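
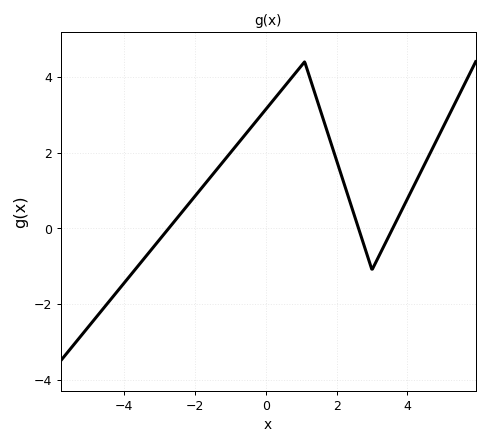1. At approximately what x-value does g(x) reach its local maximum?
1.1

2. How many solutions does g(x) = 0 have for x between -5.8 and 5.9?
3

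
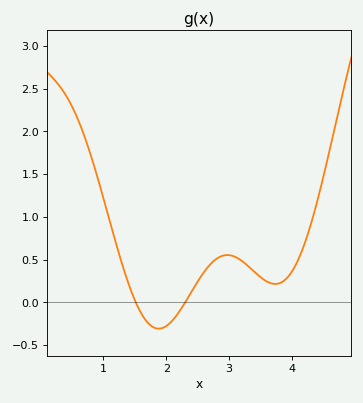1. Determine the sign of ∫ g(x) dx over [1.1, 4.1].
positive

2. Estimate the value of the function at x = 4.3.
0.9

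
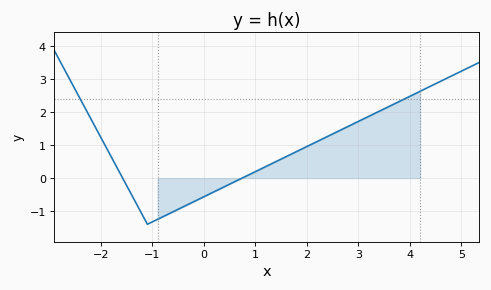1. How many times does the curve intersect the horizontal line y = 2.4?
2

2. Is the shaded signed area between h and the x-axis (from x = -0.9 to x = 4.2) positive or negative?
positive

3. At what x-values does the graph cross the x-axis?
-1.6, 0.8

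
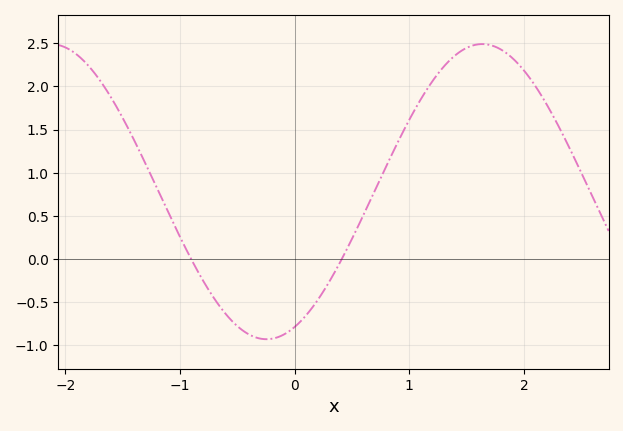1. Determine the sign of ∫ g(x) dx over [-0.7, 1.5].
positive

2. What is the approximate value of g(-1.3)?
1.1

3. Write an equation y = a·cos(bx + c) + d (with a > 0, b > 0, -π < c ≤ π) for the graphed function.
y = 1.71cos(1.7x - 2.7) + 0.78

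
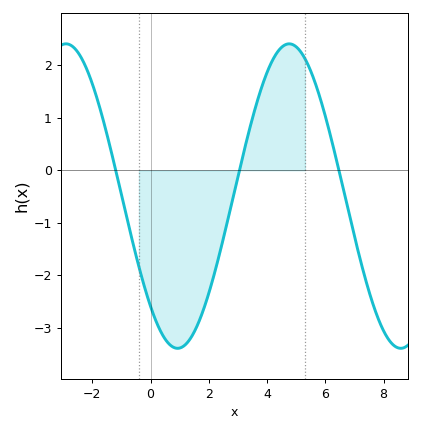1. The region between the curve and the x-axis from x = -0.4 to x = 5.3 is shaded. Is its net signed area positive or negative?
negative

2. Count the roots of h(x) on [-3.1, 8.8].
3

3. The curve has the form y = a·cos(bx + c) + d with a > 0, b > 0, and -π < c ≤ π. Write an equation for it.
y = 2.9cos(0.82x + 2.4) - 0.49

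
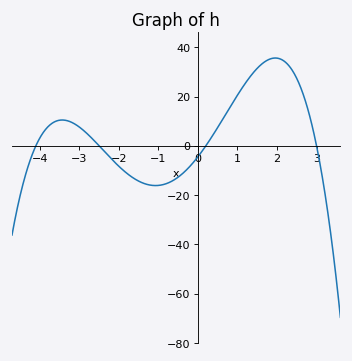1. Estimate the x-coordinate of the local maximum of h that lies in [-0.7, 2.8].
1.96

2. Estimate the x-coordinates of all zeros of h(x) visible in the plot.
-4.1, -2.5, 0.2, 3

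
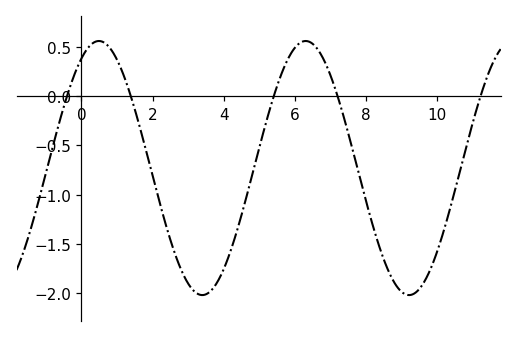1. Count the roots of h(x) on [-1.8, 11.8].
5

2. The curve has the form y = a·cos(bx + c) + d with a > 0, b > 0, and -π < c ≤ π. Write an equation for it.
y = 1.29cos(1.1x - 0.53) - 0.73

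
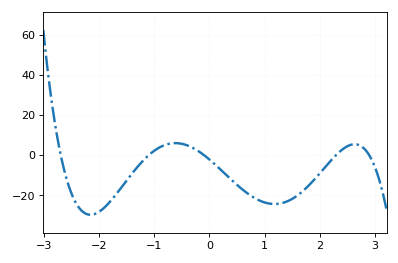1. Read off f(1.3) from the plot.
-24.1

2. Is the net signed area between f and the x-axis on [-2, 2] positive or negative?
negative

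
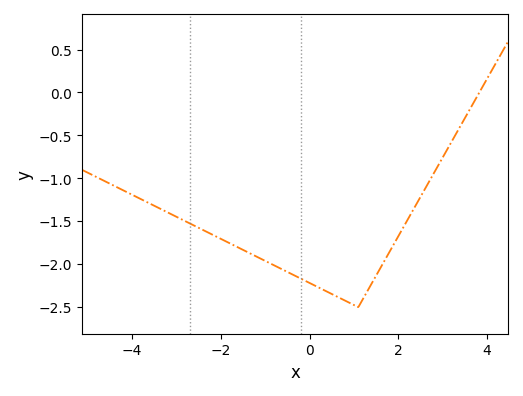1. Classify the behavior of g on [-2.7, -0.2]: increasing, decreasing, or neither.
decreasing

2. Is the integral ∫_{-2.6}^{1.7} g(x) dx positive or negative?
negative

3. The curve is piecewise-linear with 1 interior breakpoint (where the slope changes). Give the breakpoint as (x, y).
(1.1, -2.5)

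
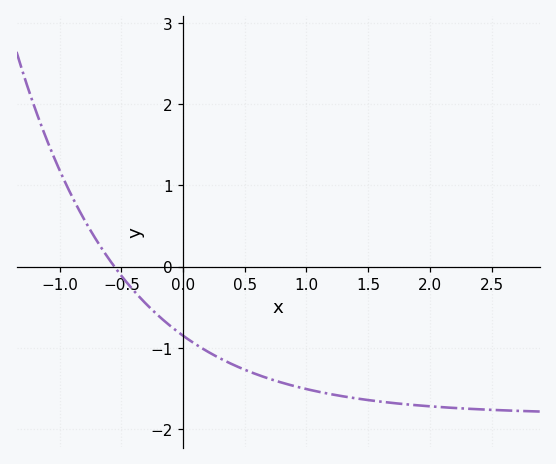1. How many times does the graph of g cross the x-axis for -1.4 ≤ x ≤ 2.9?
1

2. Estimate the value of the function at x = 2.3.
-1.7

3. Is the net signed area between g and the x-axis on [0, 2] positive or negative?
negative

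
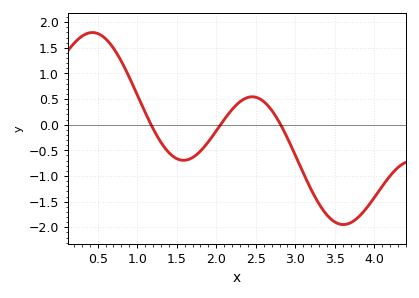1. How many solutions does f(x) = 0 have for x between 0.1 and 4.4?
3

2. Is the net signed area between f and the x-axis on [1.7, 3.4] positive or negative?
negative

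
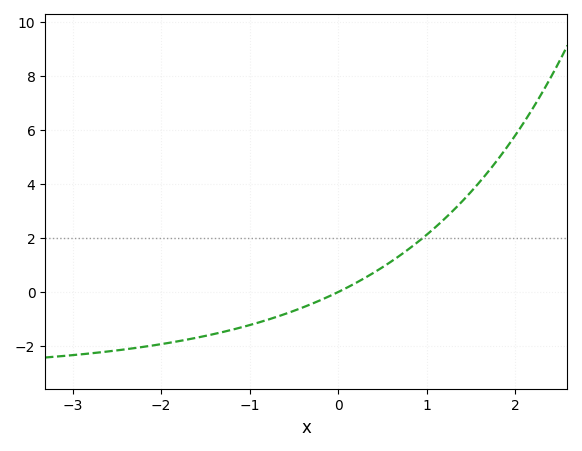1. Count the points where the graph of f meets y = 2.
1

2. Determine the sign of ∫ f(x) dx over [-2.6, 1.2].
negative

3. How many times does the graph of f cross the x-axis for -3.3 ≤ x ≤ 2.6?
1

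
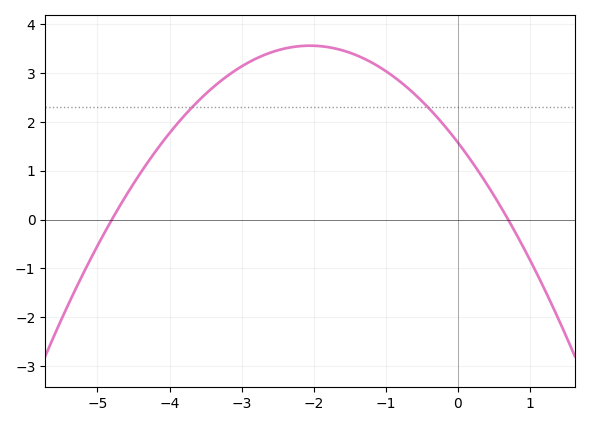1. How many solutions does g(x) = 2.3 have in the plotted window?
2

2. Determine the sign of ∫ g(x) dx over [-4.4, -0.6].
positive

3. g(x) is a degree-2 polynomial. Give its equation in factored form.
y = -0.47(x + 4.8)(x - 0.7)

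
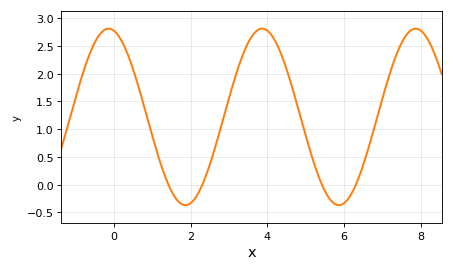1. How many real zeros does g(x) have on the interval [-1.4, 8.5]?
4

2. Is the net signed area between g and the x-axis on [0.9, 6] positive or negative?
positive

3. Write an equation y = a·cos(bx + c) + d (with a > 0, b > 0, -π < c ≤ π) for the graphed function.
y = 1.59cos(1.57x + 0.212) + 1.22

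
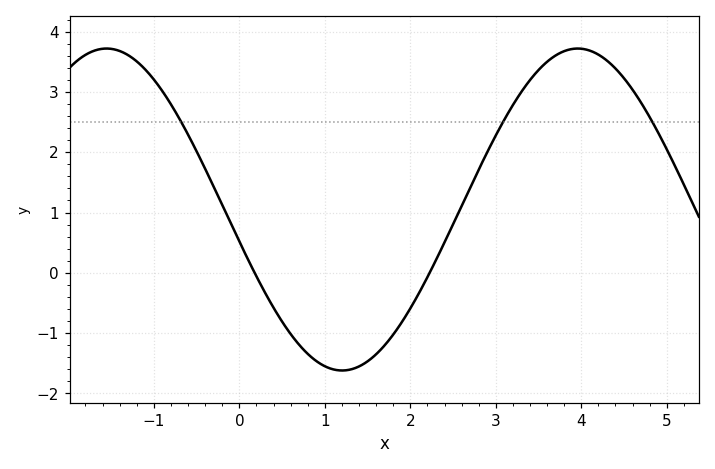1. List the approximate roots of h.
0.2, 2.2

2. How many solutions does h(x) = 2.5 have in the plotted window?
3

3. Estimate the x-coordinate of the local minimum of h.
1.2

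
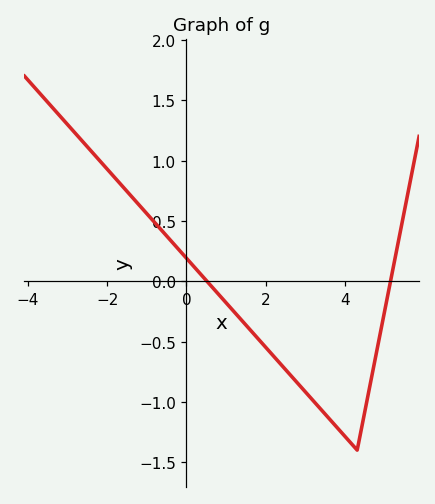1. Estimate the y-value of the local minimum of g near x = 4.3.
-1.4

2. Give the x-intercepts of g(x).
0.515, 5.14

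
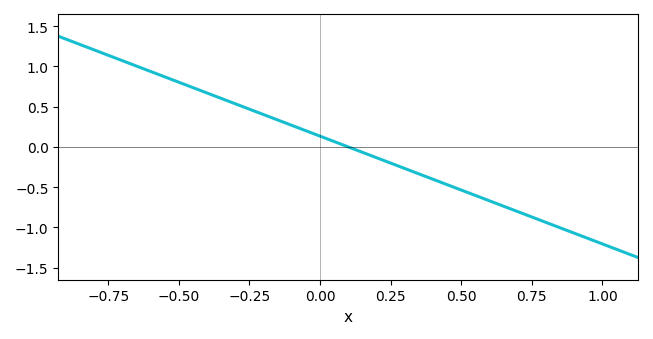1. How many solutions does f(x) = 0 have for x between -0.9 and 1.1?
1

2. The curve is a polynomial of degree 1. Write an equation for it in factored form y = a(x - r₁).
y = -1.34(x - 0.1)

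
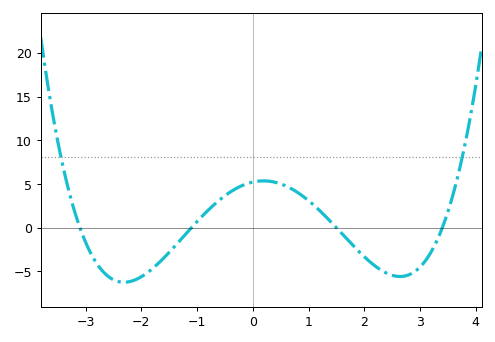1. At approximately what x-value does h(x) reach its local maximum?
0.2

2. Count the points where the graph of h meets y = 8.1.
2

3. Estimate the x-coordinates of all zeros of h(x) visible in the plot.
-3, -1.2, 1.4, 3.4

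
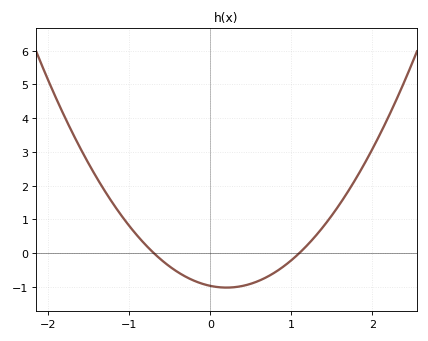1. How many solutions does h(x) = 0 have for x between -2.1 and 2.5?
2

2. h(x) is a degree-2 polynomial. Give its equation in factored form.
y = 1.27(x + 0.7)(x - 1.1)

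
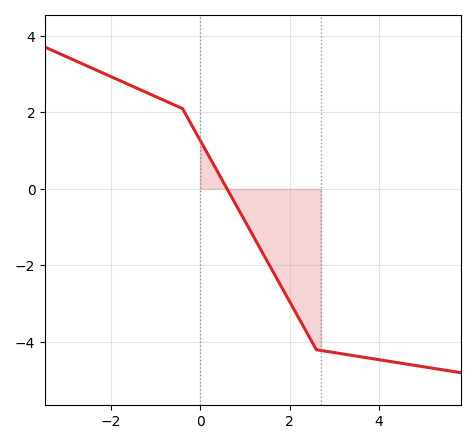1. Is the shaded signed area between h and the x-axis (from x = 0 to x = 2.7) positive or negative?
negative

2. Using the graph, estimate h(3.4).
-4.4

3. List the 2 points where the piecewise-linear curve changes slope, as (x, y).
(-0.4, 2.1); (2.6, -4.2)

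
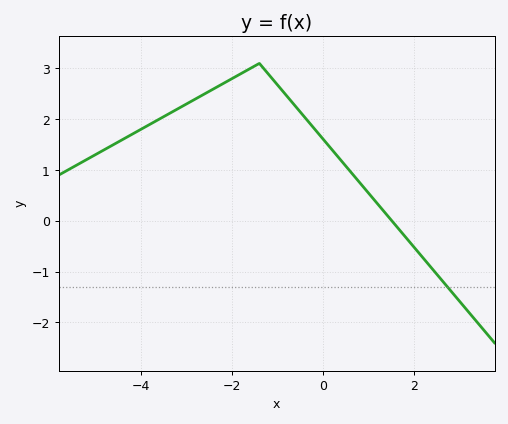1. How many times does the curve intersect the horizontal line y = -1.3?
1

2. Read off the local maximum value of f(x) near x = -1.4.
3.1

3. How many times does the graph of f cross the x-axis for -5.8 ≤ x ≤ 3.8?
1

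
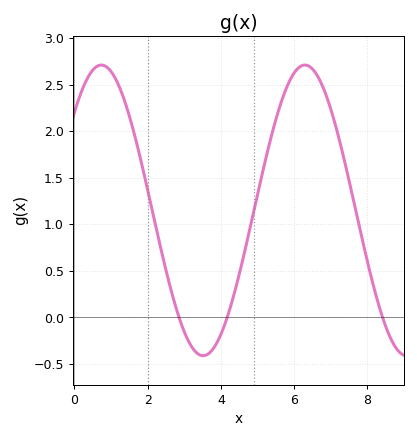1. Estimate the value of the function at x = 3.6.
-0.4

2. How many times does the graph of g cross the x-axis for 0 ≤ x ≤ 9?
3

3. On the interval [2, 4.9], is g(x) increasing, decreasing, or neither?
neither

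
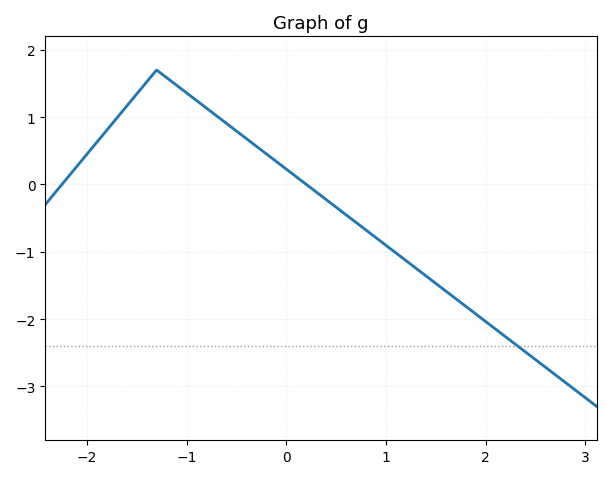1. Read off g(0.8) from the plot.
-0.678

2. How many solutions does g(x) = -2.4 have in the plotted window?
1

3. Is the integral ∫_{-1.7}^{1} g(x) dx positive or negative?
positive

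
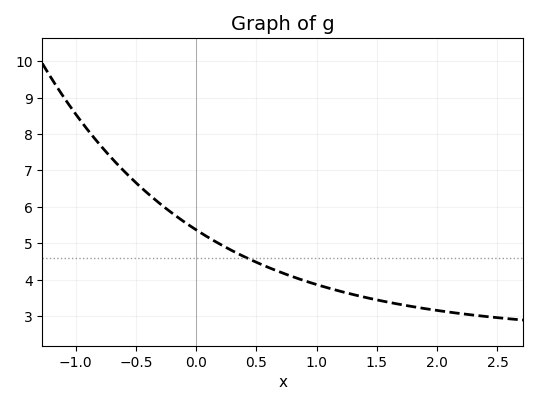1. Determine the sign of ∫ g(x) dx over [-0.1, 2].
positive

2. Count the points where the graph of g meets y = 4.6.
1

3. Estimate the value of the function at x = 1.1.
3.77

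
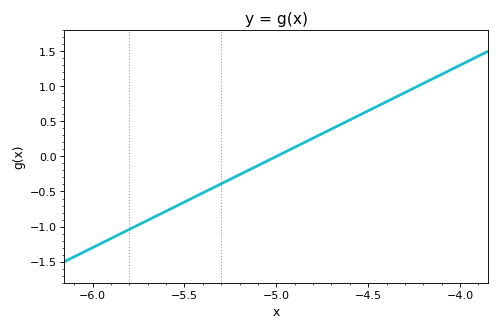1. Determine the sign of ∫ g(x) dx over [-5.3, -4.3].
positive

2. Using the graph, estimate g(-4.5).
0.65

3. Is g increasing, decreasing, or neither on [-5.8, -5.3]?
increasing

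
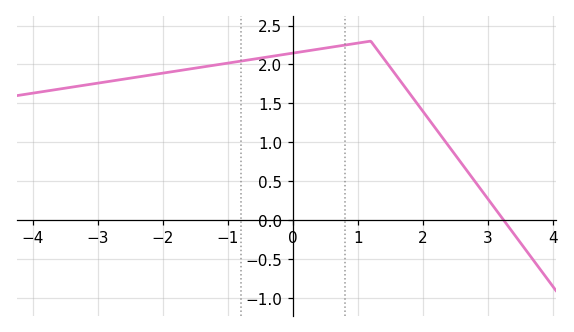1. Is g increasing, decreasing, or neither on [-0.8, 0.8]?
increasing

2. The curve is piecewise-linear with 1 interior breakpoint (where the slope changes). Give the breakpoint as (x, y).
(1.2, 2.3)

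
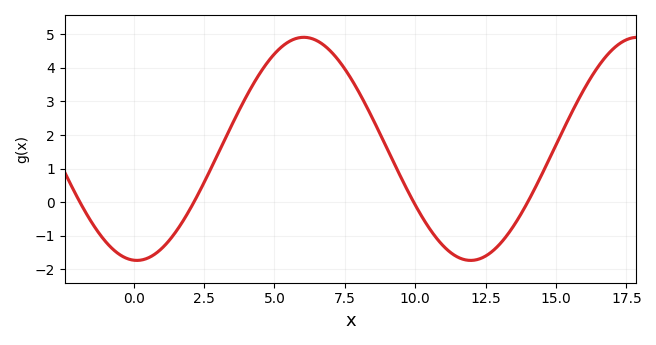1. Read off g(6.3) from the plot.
4.88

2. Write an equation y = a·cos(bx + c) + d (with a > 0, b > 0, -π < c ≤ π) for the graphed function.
y = 3.32cos(0.53x + 3.08) + 1.59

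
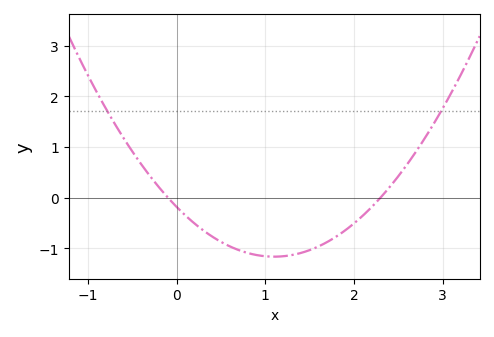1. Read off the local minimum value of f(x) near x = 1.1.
-1.17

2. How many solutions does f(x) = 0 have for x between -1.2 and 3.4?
2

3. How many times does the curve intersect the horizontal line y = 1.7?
2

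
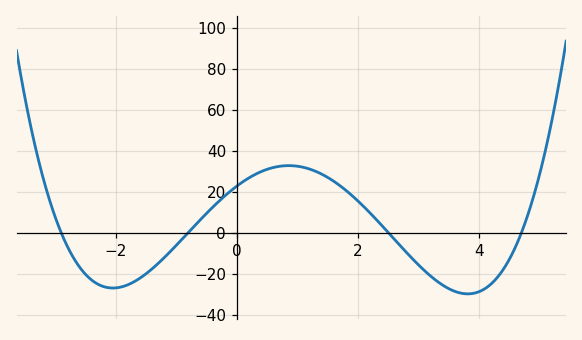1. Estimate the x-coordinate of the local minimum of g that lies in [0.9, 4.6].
3.81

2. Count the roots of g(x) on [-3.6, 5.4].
4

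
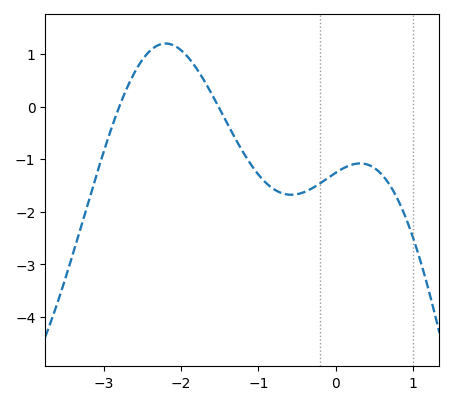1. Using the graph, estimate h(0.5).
-1.2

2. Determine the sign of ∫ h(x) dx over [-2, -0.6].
negative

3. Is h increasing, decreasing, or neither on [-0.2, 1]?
neither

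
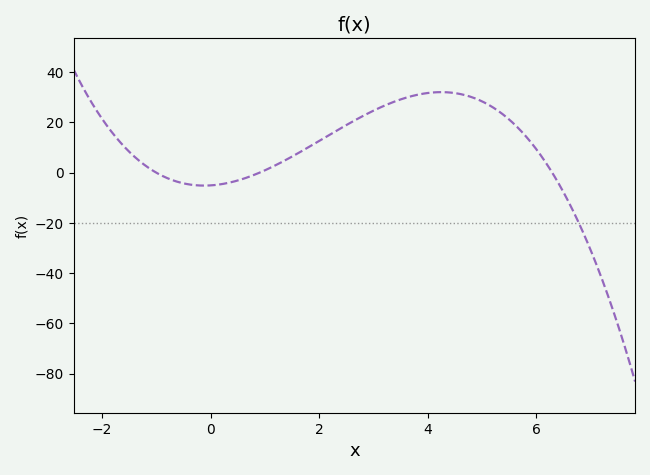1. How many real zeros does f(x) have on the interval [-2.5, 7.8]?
3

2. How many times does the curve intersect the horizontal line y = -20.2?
1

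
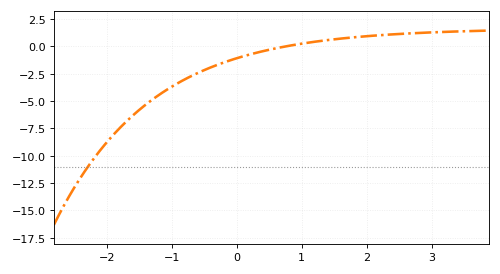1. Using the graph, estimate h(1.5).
0.5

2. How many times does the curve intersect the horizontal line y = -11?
1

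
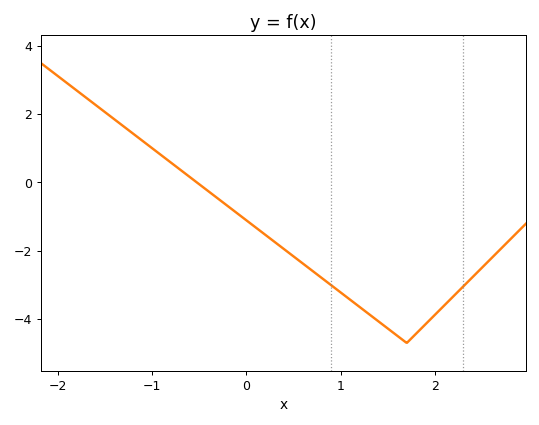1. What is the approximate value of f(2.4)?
-2.8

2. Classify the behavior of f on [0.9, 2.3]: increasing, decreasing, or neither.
neither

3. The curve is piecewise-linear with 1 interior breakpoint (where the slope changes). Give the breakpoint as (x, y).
(1.7, -4.7)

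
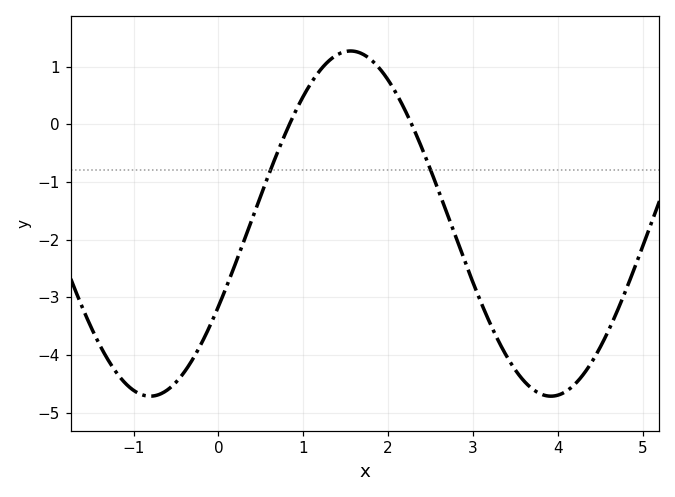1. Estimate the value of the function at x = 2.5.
-0.8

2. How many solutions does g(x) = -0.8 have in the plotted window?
2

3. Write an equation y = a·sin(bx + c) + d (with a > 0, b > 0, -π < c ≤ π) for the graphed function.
y = 2.99sin(1.3x - 0.5) - 1.72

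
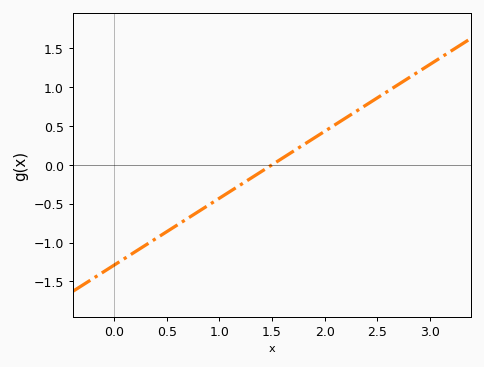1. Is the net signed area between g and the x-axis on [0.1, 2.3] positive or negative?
negative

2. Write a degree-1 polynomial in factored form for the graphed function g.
y = 0.86(x - 1.5)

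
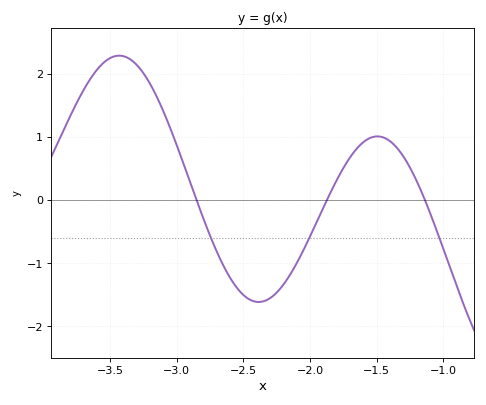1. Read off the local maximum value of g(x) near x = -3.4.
2.29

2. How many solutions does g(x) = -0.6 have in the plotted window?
3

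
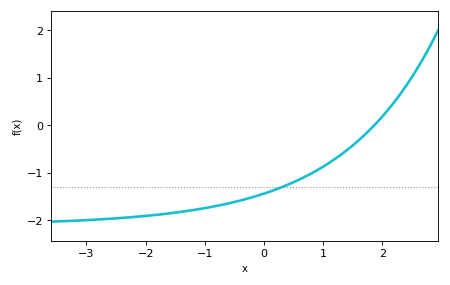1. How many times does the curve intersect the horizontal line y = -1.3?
1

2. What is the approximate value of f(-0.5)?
-1.62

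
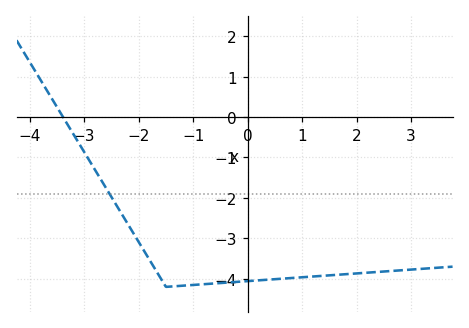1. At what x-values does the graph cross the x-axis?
-3.4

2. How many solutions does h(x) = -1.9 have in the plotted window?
1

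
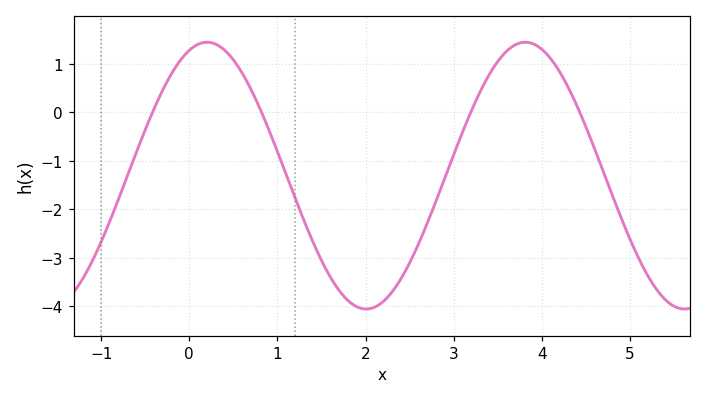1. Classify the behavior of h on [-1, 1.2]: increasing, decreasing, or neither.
neither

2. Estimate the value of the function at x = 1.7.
-3.68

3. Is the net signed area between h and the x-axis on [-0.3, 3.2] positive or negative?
negative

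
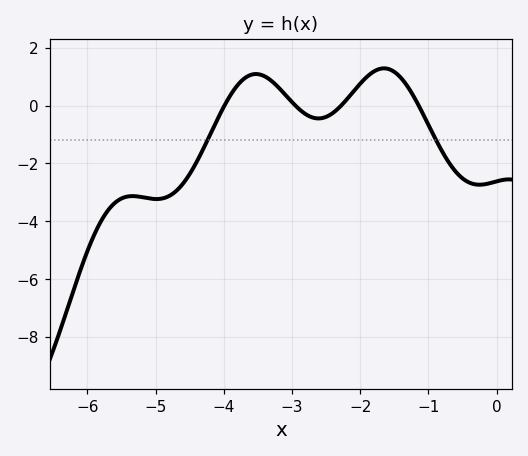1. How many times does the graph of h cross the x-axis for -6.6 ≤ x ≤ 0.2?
4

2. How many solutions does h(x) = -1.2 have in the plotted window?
2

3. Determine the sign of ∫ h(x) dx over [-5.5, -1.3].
negative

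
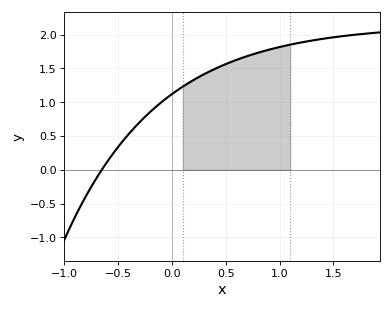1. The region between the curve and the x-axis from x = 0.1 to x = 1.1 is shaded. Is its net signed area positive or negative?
positive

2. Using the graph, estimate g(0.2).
1.35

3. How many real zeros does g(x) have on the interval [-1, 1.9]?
1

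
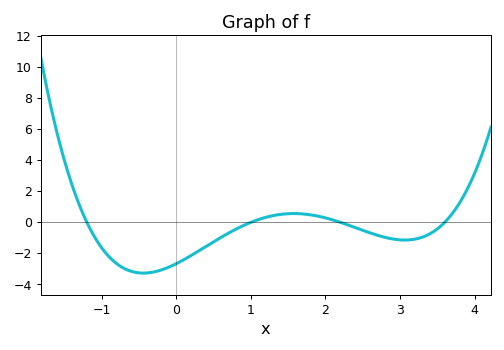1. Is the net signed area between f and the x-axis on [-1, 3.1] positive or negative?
negative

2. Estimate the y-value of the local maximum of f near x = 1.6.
0.565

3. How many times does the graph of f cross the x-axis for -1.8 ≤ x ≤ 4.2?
4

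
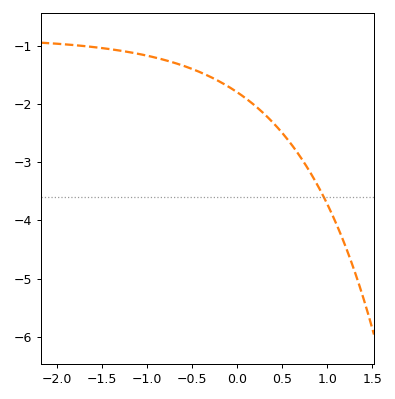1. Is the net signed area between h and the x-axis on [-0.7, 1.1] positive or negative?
negative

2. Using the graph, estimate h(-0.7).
-1.3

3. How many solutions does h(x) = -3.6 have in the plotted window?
1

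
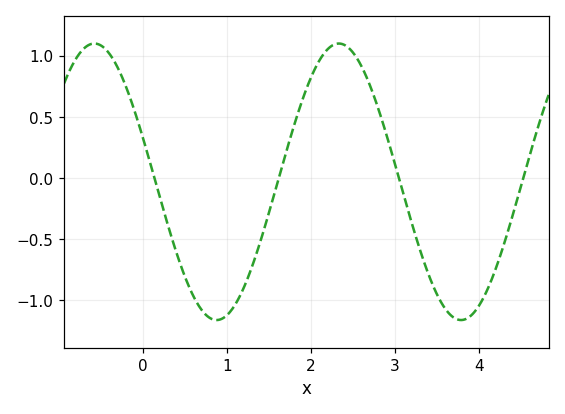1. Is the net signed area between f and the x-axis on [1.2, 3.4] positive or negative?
positive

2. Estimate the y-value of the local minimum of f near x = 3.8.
-1.15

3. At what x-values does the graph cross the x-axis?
0.1, 1.6, 3.1, 4.5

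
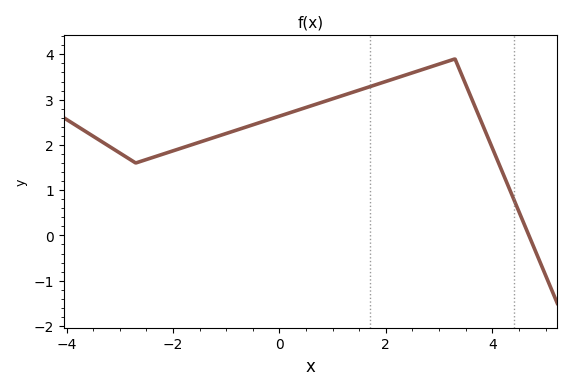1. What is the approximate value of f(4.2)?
1.37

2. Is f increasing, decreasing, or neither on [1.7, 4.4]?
neither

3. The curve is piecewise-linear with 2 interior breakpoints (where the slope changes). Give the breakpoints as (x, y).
(-2.7, 1.6); (3.3, 3.9)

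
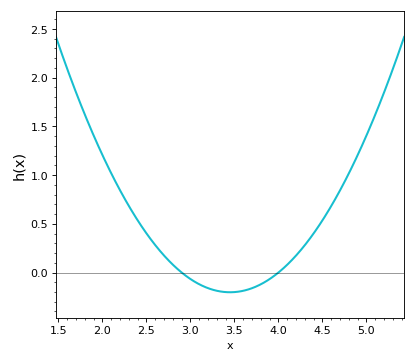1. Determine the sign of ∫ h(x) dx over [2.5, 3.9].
negative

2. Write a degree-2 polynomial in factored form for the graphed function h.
y = 0.67(x - 2.9)(x - 4)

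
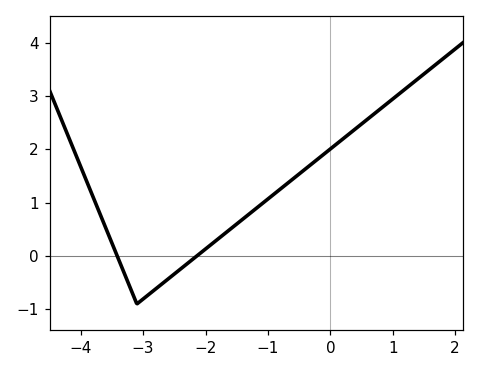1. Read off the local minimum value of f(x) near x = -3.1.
-0.9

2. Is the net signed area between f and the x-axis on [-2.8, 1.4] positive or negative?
positive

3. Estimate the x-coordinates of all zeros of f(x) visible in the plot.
-3.4, -2.1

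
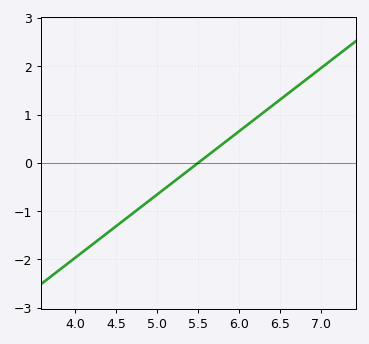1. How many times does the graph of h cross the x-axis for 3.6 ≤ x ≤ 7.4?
1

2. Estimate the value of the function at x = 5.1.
-0.524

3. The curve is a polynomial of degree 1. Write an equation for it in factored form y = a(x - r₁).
y = 1.31(x - 5.5)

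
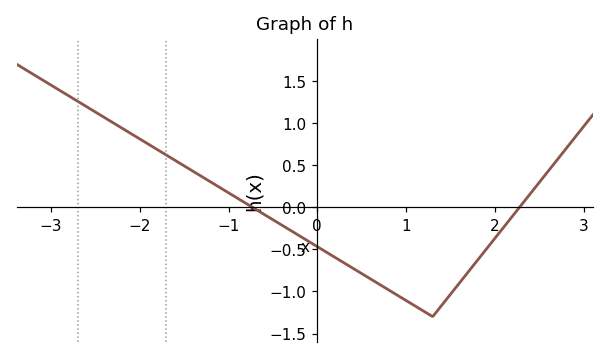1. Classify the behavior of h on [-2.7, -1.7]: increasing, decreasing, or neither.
decreasing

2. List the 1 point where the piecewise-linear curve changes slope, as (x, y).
(1.3, -1.3)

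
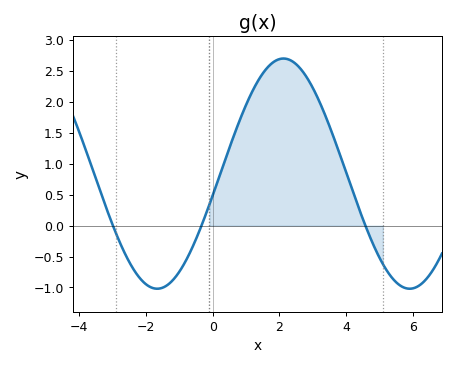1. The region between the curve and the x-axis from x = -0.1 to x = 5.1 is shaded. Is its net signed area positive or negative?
positive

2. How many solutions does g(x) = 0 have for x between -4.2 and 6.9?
3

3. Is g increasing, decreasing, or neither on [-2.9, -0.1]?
neither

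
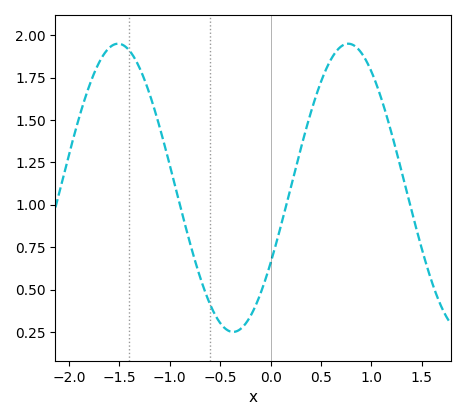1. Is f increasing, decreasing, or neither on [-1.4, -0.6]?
decreasing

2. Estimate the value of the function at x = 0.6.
1.86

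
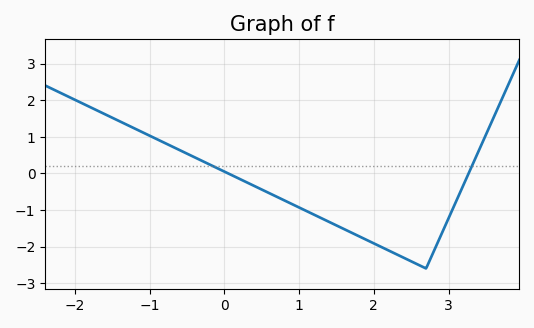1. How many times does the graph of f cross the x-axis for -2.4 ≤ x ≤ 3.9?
2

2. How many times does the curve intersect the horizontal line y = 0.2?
2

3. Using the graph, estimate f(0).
0.049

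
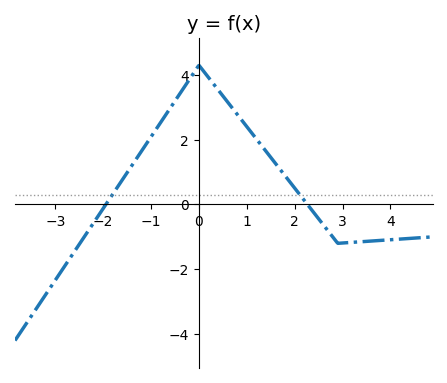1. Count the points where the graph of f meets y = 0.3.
2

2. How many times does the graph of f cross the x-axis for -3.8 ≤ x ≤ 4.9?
2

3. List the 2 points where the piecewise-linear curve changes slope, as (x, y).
(0, 4.3); (2.9, -1.2)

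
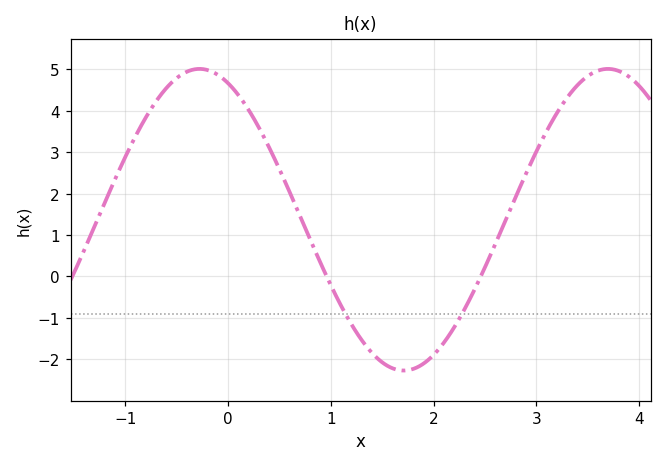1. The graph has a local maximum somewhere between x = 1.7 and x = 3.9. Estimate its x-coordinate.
3.7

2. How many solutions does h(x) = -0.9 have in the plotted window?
2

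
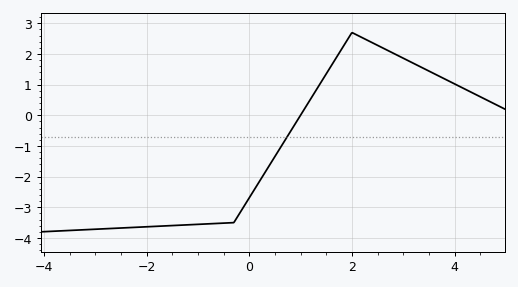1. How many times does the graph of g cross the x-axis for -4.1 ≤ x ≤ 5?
1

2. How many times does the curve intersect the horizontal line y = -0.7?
1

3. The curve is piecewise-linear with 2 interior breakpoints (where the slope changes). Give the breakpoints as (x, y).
(-0.3, -3.5); (2, 2.7)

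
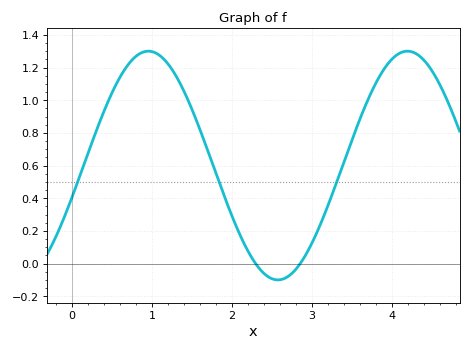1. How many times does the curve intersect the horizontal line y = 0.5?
3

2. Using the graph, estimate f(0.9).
1.3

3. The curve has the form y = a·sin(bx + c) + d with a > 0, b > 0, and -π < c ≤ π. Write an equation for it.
y = 0.7sin(1.9x - 0.28) + 0.6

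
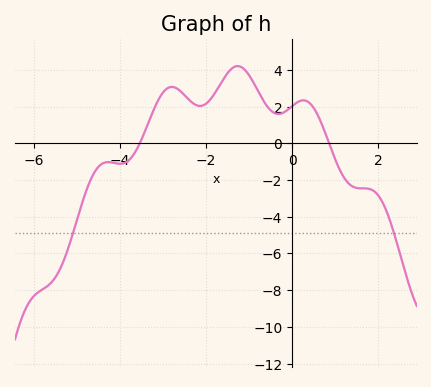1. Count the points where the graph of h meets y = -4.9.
2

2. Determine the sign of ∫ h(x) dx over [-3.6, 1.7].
positive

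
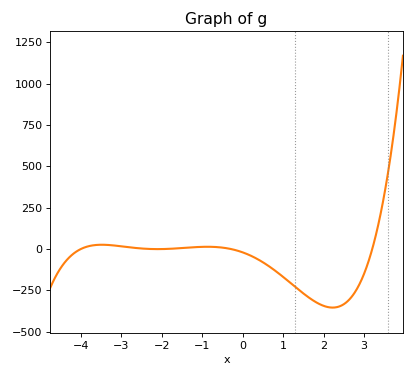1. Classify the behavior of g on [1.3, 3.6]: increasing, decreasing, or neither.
neither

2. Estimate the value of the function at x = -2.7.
0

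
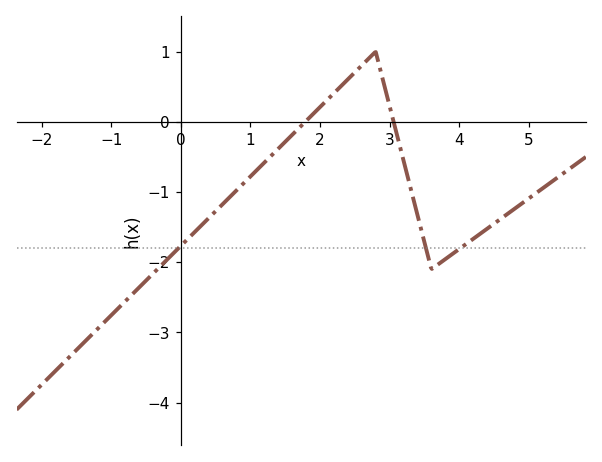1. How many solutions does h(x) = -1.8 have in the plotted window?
3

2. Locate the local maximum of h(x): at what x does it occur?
2.8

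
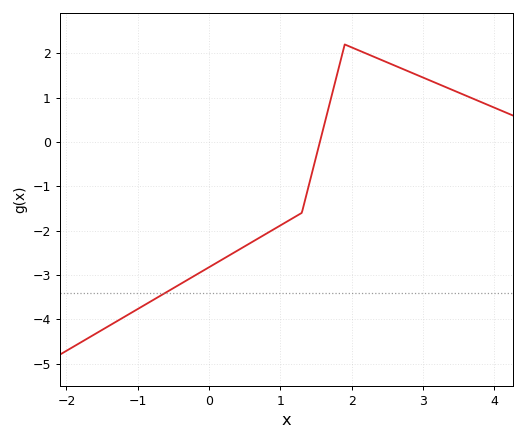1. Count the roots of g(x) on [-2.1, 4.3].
1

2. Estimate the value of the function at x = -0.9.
-3.67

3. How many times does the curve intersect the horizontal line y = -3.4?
1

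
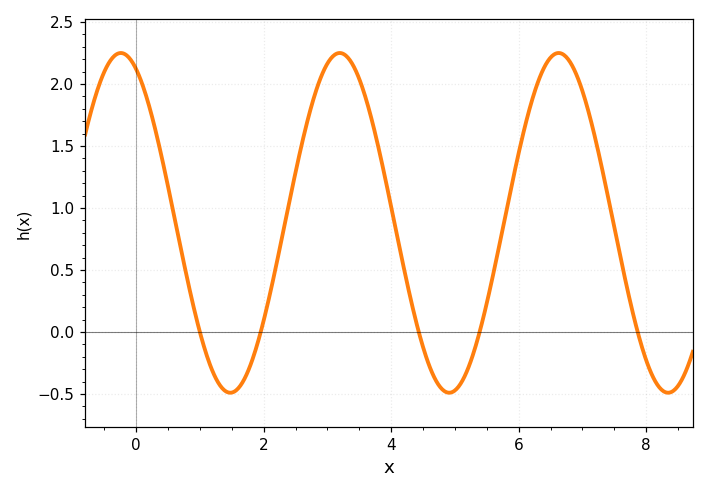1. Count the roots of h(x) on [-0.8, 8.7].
5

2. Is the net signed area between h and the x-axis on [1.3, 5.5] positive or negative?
positive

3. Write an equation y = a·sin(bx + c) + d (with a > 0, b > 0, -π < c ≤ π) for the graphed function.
y = 1.37sin(1.8x + 2) + 0.88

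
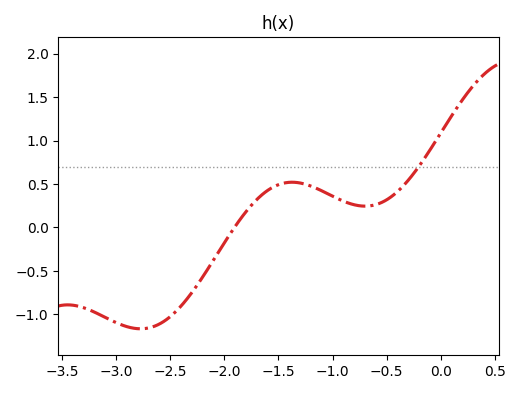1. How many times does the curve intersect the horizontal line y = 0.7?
1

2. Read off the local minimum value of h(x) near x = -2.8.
-1.16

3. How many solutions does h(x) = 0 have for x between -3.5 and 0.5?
1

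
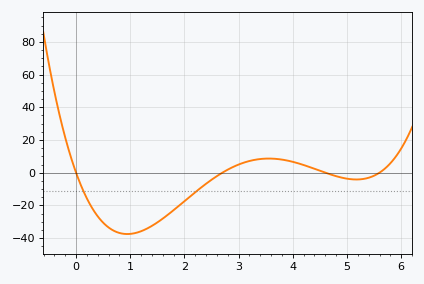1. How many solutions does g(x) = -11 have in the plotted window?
2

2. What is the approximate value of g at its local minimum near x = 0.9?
-38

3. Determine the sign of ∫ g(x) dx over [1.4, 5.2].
negative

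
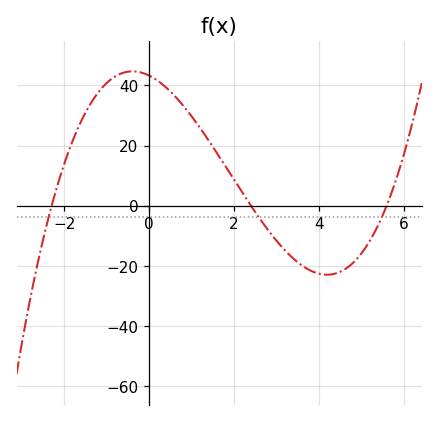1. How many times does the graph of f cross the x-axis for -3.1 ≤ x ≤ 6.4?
3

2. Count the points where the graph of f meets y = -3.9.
3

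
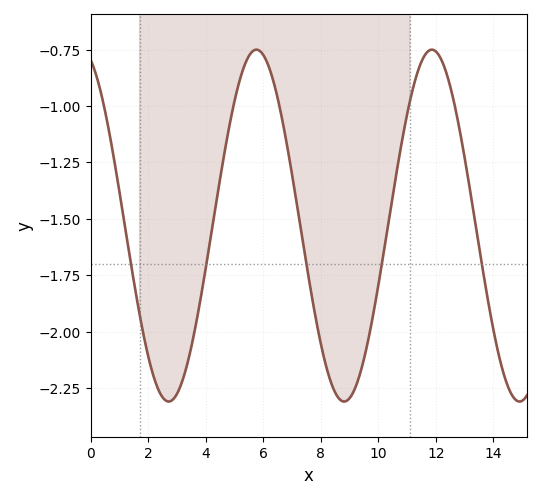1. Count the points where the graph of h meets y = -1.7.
5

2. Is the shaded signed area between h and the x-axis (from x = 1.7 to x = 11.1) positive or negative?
negative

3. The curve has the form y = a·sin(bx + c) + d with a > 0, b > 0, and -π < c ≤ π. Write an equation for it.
y = 0.78sin(1.03x + 1.92) - 1.53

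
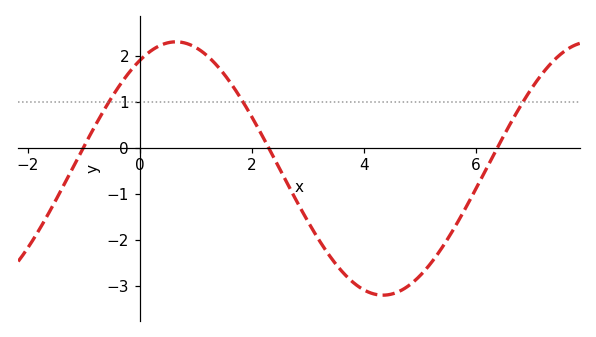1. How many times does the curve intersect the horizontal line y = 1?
3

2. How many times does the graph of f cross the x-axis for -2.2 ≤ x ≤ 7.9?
3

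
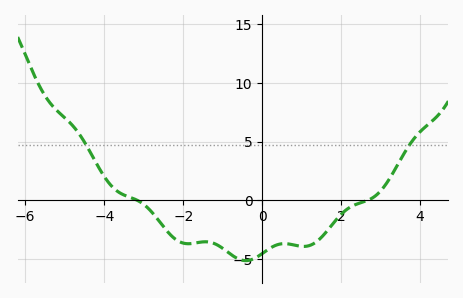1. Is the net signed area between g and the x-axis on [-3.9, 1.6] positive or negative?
negative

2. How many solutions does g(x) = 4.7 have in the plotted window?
2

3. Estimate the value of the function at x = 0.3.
-3.9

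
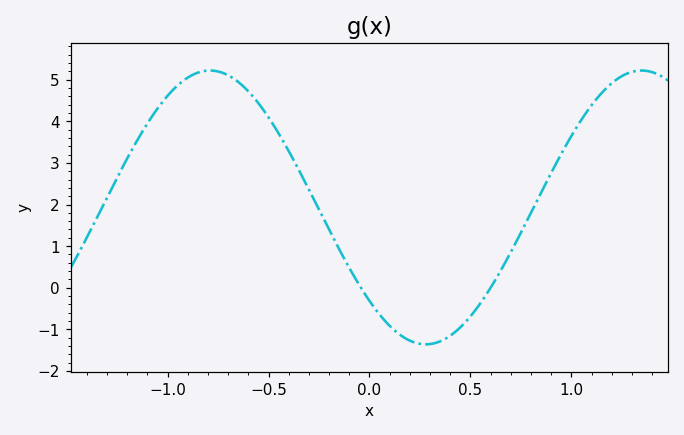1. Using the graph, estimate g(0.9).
2.8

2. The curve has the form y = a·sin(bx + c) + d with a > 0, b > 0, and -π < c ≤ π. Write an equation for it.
y = 3.29sin(2.9x - 2.4) + 1.93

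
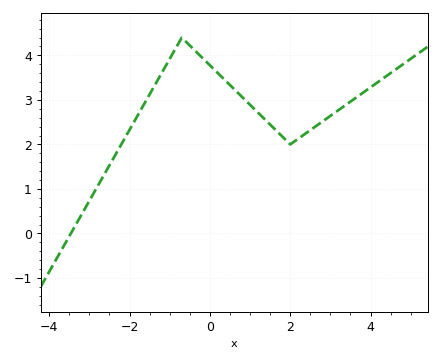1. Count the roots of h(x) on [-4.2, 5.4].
1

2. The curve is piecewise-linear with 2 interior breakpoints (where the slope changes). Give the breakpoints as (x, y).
(-0.7, 4.4); (2, 2)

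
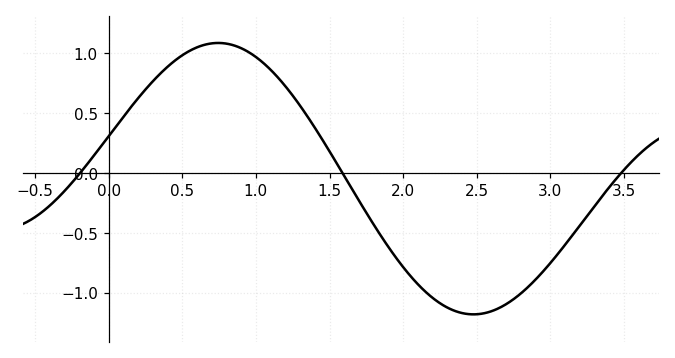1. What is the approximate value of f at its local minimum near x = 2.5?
-1.2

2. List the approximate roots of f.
-0.2, 1.6, 3.5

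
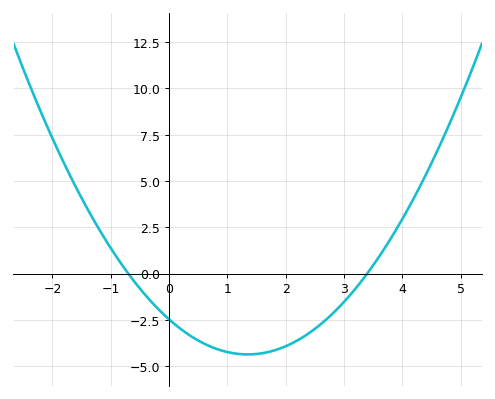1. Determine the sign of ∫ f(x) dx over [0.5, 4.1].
negative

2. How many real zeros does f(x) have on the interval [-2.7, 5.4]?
2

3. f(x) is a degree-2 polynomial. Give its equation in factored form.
y = 1.04(x + 0.7)(x - 3.4)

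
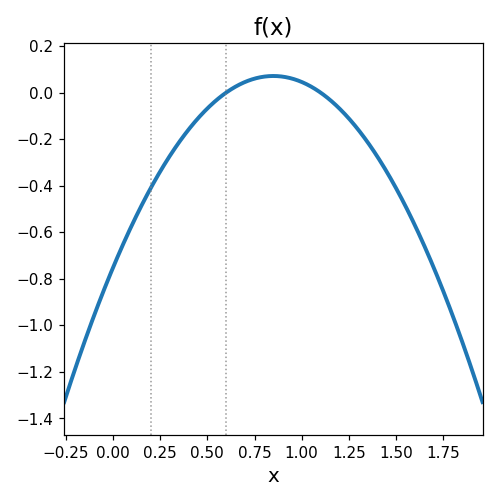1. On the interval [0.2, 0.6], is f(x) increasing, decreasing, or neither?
increasing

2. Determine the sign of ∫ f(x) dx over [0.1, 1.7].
negative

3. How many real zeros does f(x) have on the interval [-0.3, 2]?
2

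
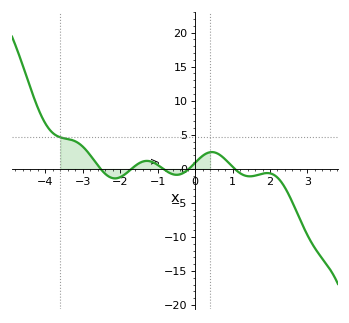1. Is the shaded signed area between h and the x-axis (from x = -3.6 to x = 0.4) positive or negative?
positive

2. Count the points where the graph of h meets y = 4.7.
1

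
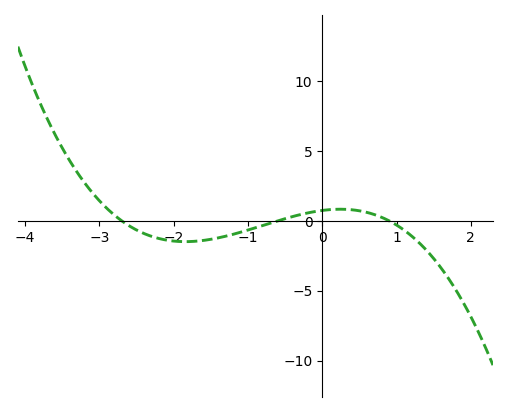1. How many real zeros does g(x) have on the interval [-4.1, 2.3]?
3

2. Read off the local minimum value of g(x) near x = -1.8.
-1.5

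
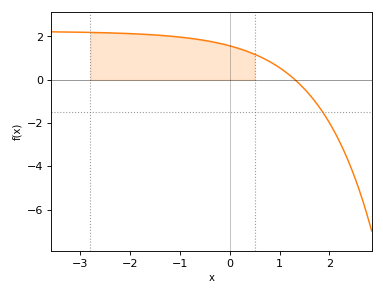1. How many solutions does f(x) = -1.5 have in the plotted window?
1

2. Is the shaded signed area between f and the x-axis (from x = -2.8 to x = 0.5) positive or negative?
positive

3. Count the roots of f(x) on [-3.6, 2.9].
1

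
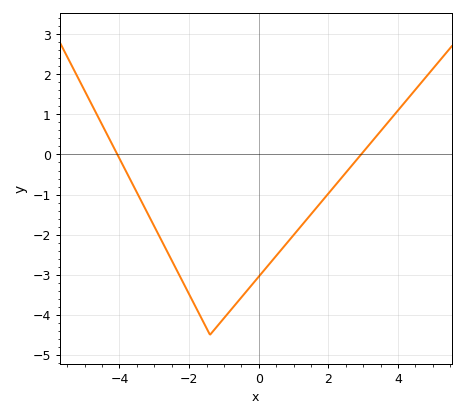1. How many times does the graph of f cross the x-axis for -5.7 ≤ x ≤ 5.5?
2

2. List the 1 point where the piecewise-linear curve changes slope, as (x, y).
(-1.4, -4.5)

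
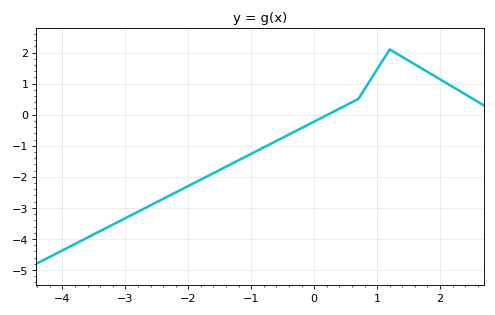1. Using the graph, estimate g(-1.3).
-1.57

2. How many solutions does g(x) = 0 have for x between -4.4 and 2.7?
1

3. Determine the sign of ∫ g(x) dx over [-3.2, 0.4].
negative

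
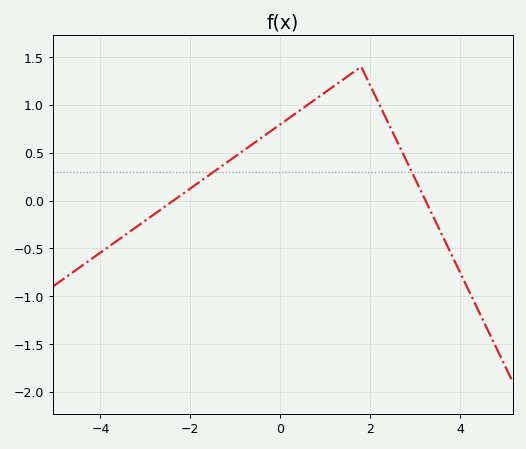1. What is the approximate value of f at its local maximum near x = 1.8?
1.4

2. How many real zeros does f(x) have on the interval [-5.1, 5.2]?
2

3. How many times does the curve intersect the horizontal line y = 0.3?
2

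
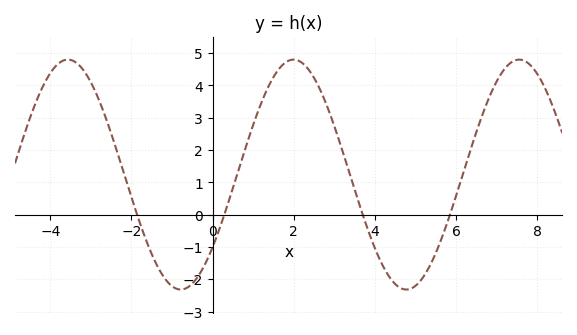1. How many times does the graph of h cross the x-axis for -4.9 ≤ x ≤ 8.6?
4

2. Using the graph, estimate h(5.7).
-0.541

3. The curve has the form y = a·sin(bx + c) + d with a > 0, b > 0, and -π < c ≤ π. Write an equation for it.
y = 3.56sin(1.13x - 0.682) + 1.24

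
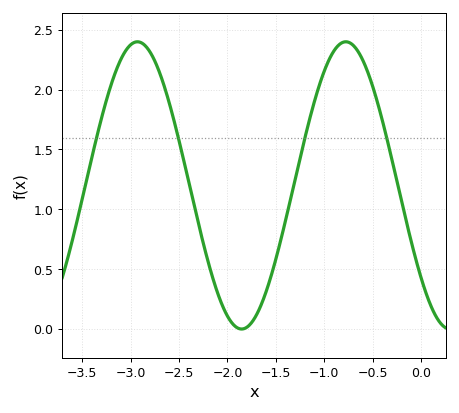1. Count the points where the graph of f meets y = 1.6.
4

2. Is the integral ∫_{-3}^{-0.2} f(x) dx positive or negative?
positive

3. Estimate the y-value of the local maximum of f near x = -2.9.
2.4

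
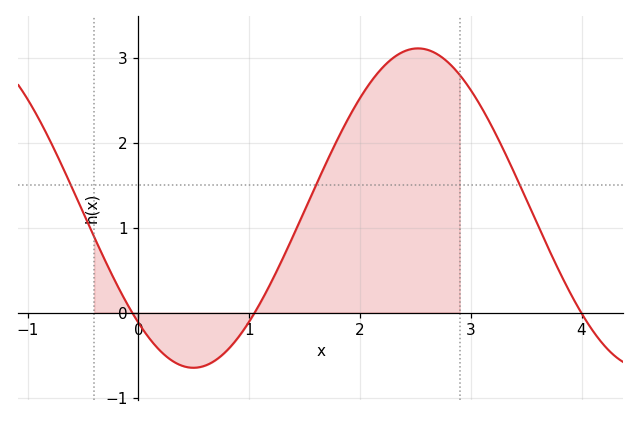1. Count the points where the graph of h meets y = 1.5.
3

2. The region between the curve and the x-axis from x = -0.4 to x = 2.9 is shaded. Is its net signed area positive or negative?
positive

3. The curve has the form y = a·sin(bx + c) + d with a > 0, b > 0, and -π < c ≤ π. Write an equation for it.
y = 1.88sin(1.6x - 2.3) + 1.23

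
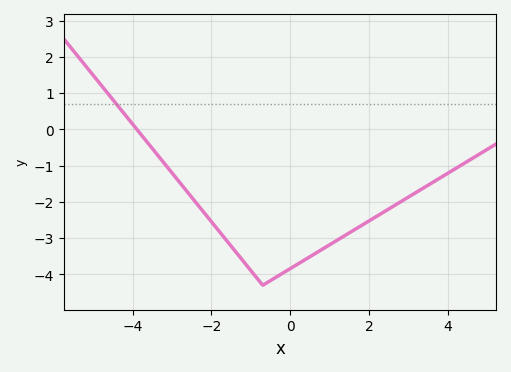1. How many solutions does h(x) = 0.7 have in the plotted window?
1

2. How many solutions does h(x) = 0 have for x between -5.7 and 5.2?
1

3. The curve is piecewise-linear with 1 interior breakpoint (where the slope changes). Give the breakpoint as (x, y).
(-0.7, -4.3)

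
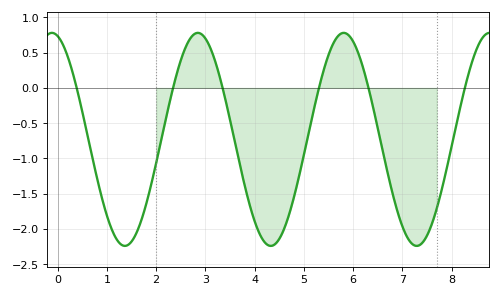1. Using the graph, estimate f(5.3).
-0.02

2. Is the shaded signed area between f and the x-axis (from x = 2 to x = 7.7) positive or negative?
negative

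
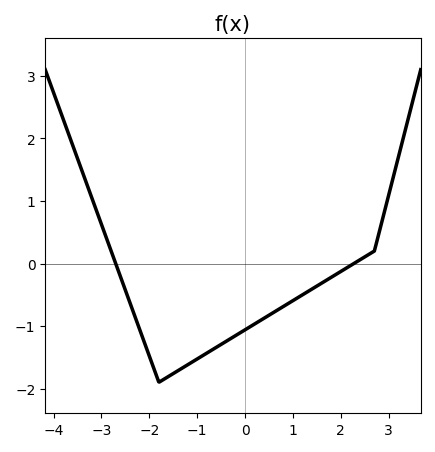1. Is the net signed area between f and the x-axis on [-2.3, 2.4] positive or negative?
negative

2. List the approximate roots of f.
-2.8, 2.2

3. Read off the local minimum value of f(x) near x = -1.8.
-1.9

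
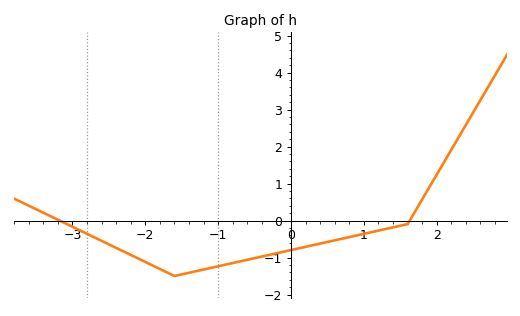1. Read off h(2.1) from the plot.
1.6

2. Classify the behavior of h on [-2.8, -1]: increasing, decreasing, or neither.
neither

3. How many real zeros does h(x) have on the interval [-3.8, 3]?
2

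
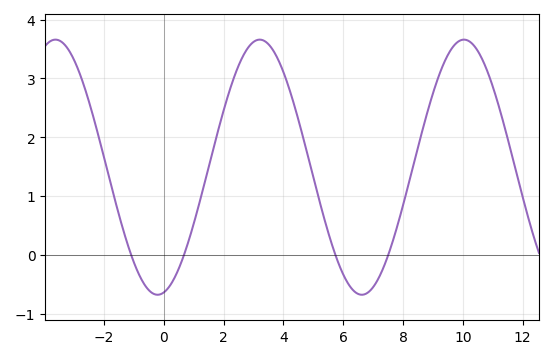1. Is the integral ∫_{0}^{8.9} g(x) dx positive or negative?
positive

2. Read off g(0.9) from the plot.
0.349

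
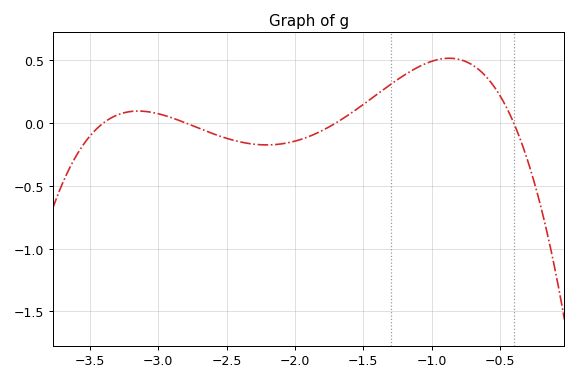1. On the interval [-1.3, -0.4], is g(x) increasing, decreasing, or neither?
neither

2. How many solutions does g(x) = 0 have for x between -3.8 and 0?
4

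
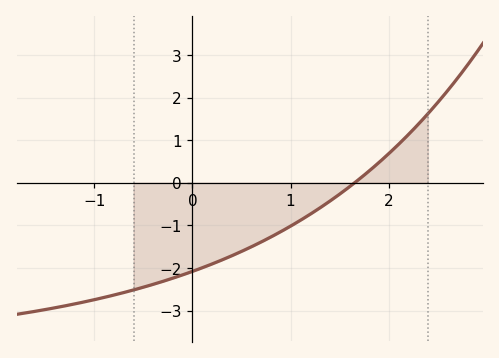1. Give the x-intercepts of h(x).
1.65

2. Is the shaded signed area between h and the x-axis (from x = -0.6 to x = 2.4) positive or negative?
negative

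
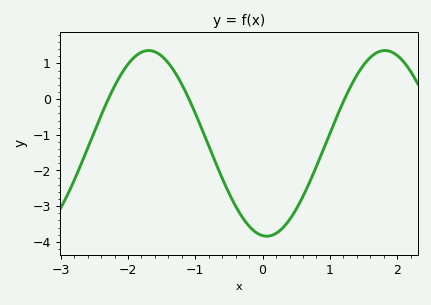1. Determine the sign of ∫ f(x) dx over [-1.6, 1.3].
negative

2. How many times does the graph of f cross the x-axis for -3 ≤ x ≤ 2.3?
3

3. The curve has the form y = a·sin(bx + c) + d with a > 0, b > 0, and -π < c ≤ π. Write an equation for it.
y = 2.6sin(1.79x - 1.68) - 1.24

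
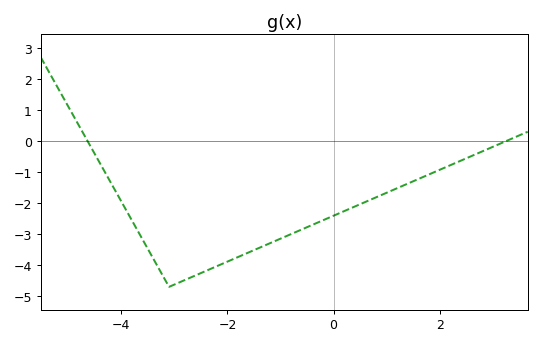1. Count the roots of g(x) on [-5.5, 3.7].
2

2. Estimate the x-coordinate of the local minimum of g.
-3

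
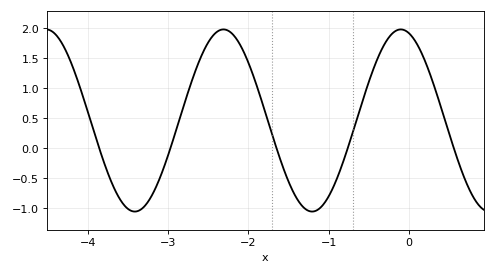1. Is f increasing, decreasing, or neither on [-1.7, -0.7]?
neither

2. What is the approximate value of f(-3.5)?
-1.02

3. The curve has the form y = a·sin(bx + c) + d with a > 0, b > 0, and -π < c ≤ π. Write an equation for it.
y = 1.52sin(2.84x + 1.85) + 0.46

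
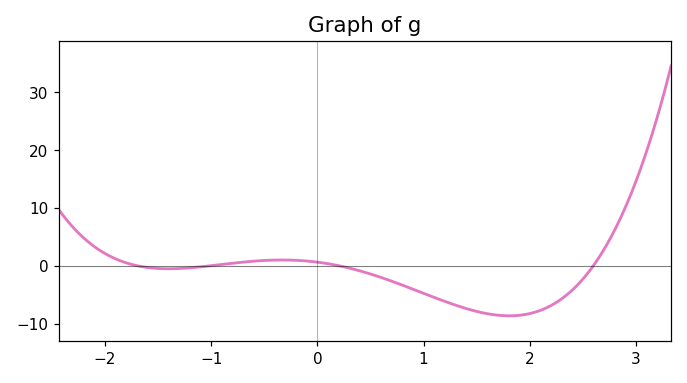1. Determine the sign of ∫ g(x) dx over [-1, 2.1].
negative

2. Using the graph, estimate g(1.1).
-5.48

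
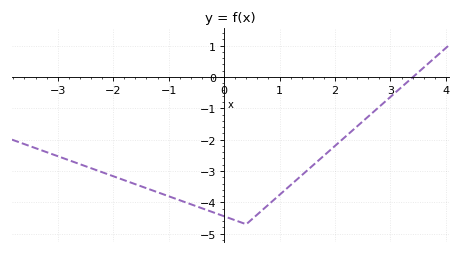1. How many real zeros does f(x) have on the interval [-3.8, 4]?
1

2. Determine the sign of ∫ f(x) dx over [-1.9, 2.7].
negative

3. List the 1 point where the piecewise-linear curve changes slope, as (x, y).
(0.4, -4.7)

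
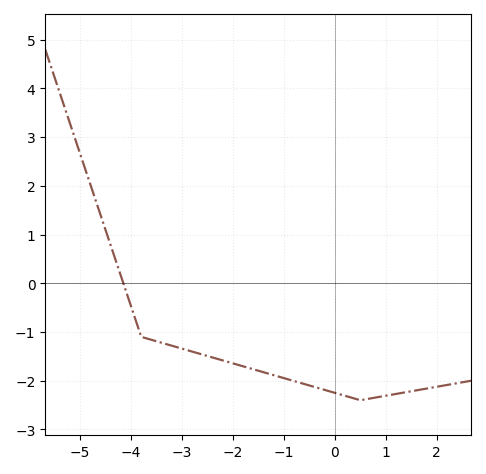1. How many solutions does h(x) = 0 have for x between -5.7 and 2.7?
1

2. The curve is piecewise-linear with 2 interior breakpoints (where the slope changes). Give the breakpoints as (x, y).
(-3.8, -1.1); (0.5, -2.4)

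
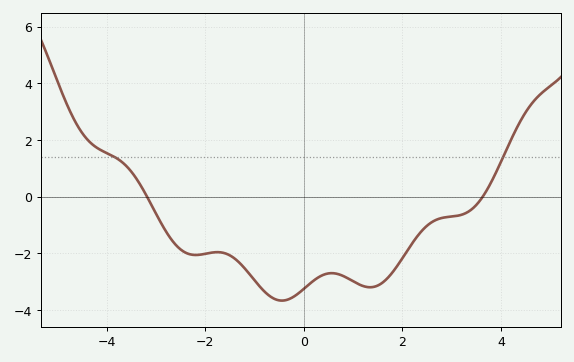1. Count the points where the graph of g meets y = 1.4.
2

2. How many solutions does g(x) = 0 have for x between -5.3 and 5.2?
2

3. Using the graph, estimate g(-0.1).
-3.4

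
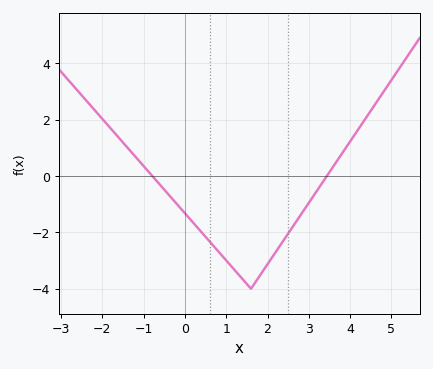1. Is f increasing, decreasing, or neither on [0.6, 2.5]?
neither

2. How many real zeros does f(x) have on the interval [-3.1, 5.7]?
2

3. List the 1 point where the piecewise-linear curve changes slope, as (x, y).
(1.6, -4)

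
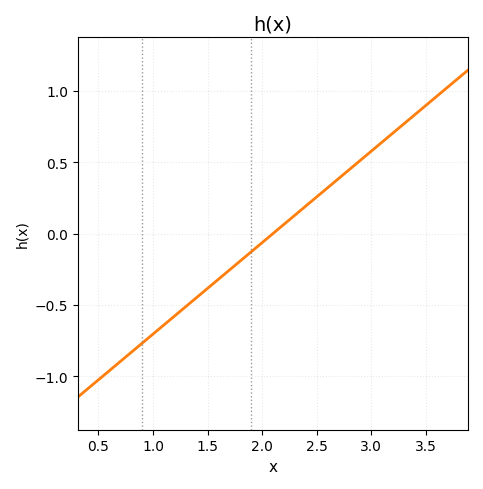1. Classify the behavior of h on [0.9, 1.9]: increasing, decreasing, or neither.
increasing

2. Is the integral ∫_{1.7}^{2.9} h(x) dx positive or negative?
positive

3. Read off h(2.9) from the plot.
0.5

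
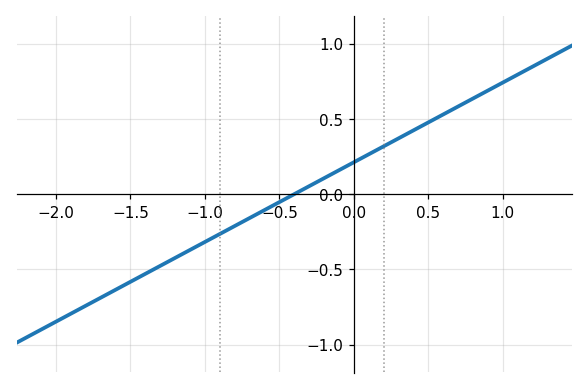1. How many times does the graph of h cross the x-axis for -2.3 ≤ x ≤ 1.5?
1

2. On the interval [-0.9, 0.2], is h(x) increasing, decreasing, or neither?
increasing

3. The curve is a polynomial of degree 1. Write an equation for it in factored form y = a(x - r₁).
y = 0.53(x + 0.4)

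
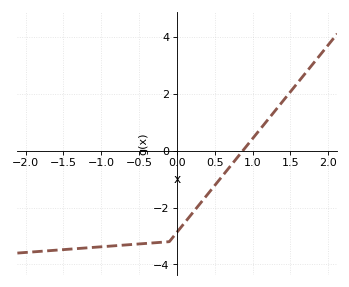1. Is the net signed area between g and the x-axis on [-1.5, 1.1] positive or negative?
negative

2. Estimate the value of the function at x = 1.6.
2.4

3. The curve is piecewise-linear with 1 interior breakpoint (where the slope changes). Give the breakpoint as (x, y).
(-0.1, -3.2)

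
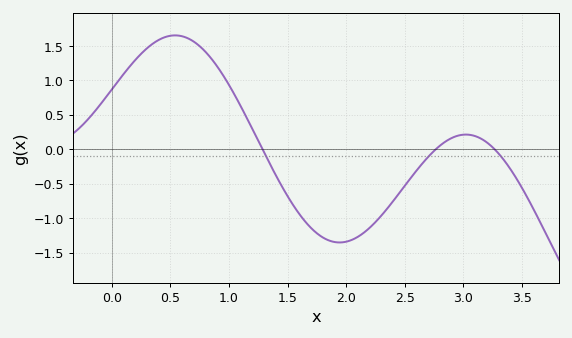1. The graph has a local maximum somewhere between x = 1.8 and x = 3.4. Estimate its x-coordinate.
3.02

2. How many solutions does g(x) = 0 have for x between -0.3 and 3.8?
3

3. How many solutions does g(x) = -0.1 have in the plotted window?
3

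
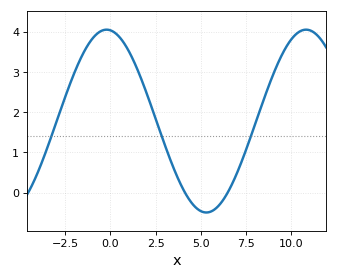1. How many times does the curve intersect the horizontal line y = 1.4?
3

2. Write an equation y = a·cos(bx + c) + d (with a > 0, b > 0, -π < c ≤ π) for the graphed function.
y = 2.27cos(0.57x + 0.12) + 1.78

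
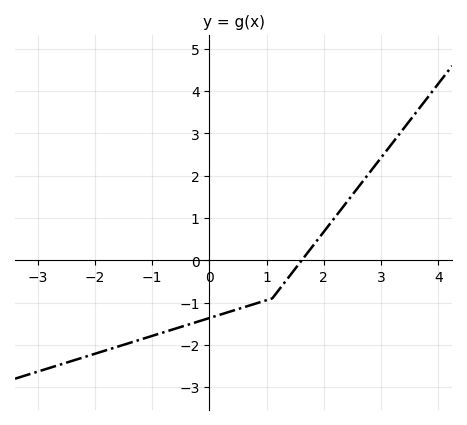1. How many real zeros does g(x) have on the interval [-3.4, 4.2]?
1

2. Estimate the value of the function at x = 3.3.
3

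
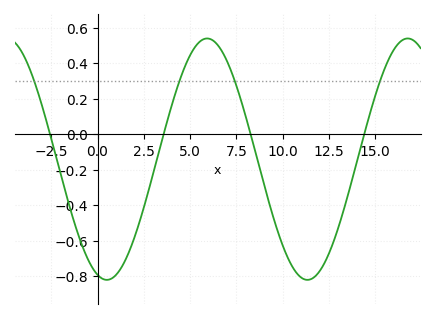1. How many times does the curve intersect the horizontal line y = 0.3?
4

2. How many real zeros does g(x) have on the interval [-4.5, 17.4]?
4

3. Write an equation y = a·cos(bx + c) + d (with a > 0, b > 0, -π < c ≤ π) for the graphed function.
y = 0.68cos(0.58x + 2.85) - 0.14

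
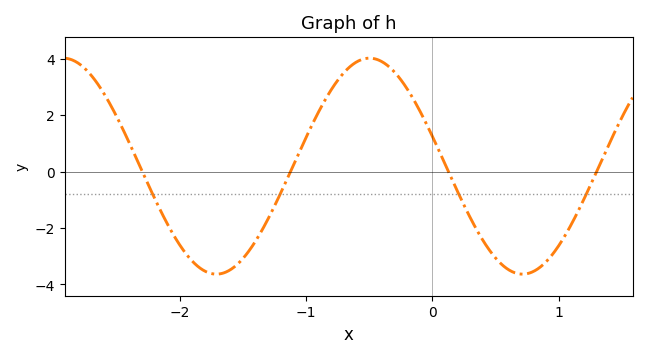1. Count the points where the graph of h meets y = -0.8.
4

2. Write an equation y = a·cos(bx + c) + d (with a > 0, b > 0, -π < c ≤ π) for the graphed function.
y = 3.83cos(2.59x + 1.29) + 0.19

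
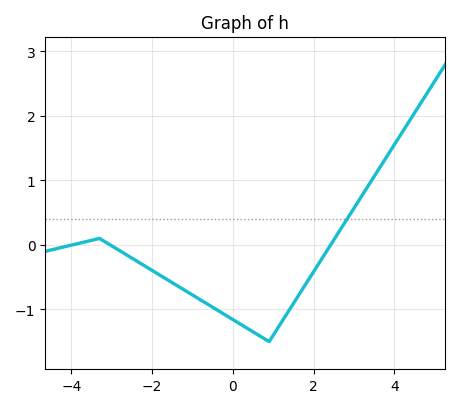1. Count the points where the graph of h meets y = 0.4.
1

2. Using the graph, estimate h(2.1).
-0.318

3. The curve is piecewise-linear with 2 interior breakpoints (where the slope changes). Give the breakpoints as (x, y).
(-3.3, 0.1); (0.9, -1.5)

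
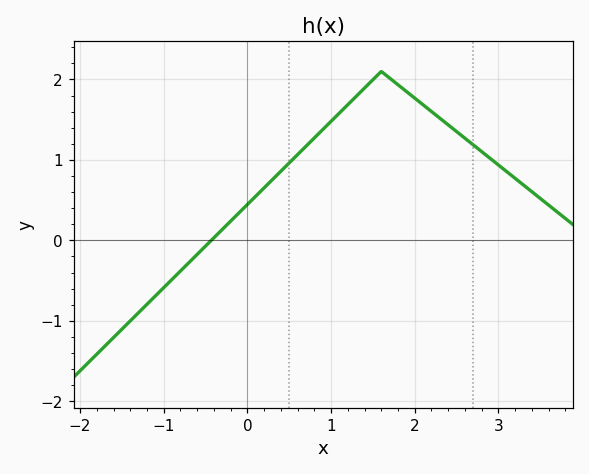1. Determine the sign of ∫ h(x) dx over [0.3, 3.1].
positive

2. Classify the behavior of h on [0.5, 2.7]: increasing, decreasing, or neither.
neither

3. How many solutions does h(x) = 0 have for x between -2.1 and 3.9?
1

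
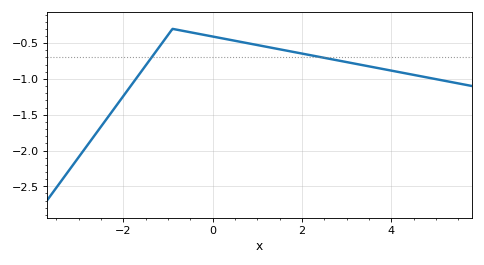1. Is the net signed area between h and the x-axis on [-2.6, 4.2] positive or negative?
negative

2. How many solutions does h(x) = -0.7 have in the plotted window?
2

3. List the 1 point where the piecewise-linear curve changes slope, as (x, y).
(-0.9, -0.3)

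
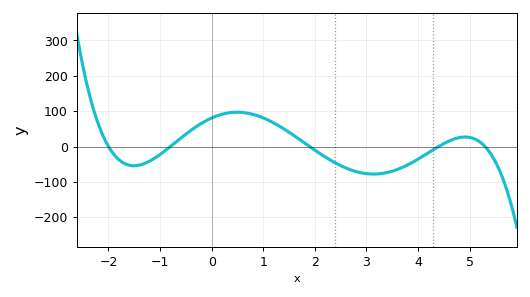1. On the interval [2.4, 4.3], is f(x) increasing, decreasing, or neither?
neither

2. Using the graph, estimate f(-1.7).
-50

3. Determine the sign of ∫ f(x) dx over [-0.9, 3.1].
positive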